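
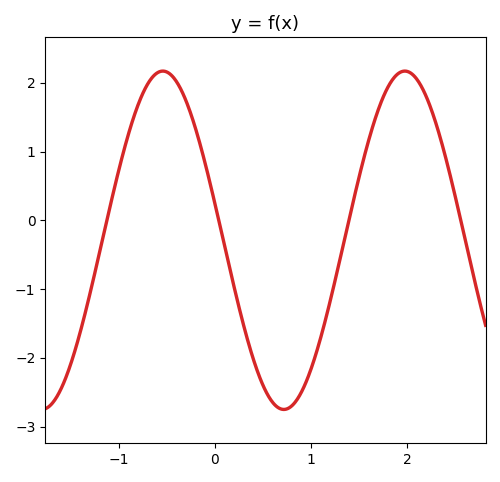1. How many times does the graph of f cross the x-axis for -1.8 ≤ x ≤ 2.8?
4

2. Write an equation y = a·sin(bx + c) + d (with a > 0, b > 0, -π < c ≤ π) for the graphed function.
y = 2.46sin(2.5x + 2.9) - 0.29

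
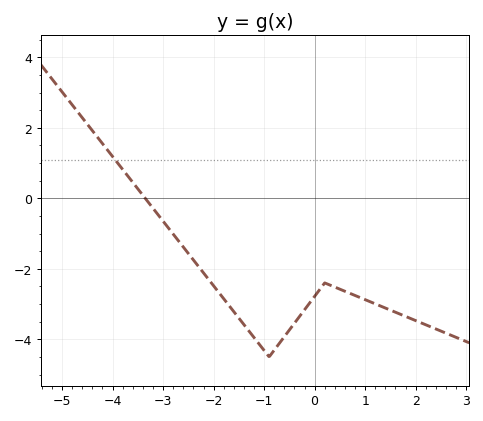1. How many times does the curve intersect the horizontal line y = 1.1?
1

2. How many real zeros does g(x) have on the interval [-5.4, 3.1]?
1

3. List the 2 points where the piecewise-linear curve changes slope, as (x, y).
(-0.9, -4.5); (0.2, -2.4)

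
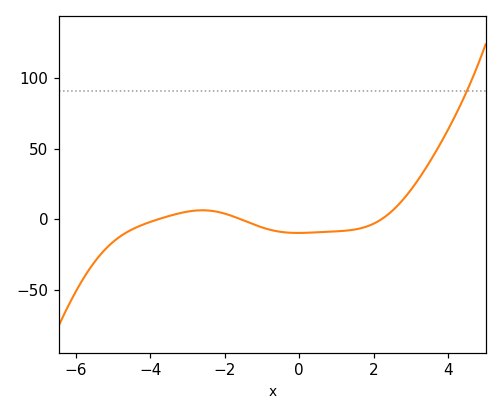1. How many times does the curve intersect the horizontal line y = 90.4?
1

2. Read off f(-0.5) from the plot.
-10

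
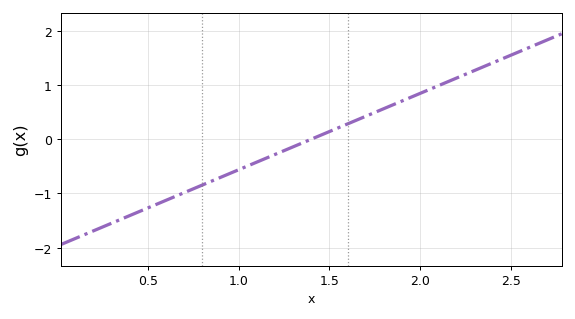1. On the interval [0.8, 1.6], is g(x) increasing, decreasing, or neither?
increasing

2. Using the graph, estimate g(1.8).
0.564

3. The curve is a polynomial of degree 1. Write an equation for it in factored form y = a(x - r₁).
y = 1.41(x - 1.4)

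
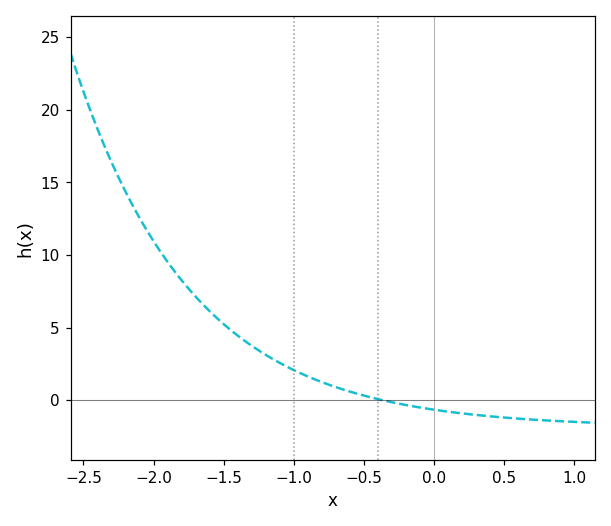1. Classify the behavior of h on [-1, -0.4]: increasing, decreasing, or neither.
decreasing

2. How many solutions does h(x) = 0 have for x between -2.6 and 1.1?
1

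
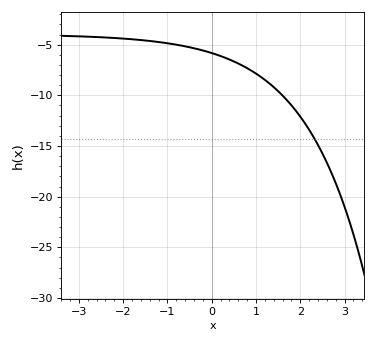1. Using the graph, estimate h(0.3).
-6.5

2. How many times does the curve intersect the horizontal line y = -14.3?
1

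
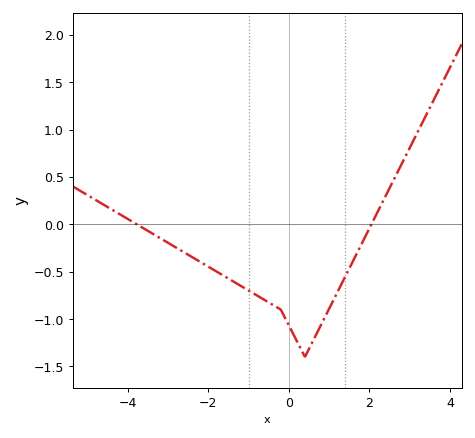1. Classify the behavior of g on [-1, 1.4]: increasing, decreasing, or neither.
neither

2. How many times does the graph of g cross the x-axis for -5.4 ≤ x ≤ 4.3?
2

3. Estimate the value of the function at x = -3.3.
-0.1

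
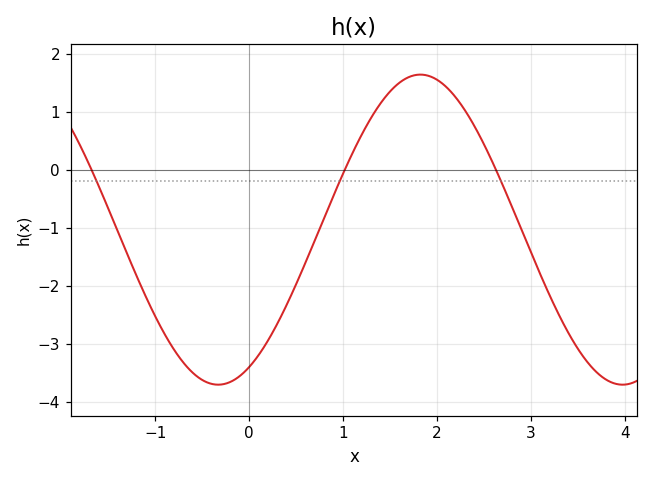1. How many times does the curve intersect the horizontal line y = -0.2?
3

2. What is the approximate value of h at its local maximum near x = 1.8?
1.6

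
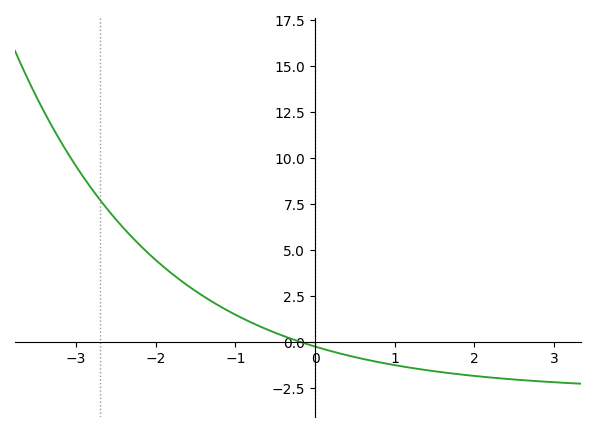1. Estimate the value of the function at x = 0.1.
-0.5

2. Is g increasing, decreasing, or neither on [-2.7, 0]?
decreasing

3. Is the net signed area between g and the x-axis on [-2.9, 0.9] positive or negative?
positive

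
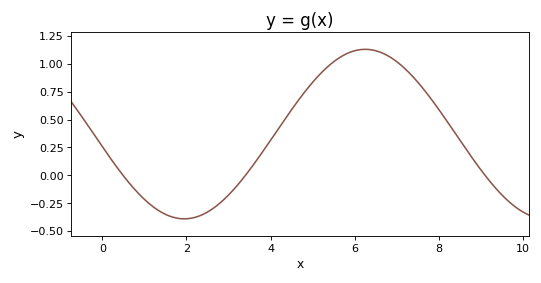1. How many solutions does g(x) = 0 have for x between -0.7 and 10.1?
3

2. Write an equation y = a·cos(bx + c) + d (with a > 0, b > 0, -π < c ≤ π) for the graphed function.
y = 0.76cos(0.73x + 1.72) + 0.37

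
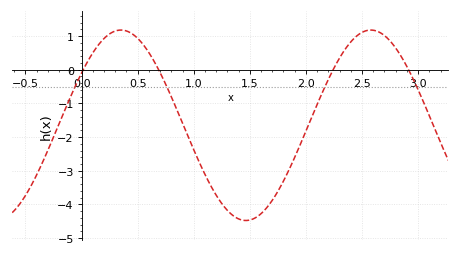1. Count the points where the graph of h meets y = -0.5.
4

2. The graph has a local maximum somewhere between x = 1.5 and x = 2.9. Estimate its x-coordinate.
2.58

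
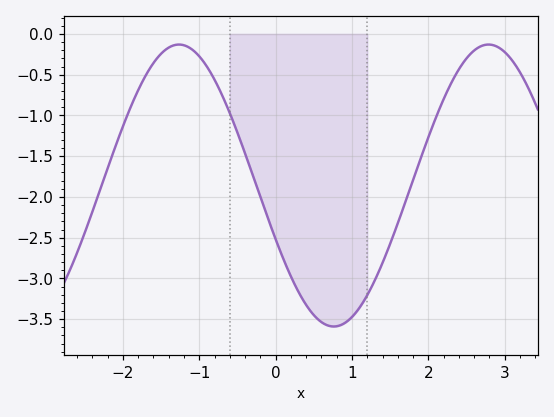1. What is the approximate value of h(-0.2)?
-2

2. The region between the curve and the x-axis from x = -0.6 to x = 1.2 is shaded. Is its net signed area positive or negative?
negative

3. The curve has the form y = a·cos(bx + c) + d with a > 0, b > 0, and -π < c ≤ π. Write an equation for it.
y = 1.73cos(1.6x + 2) - 1.86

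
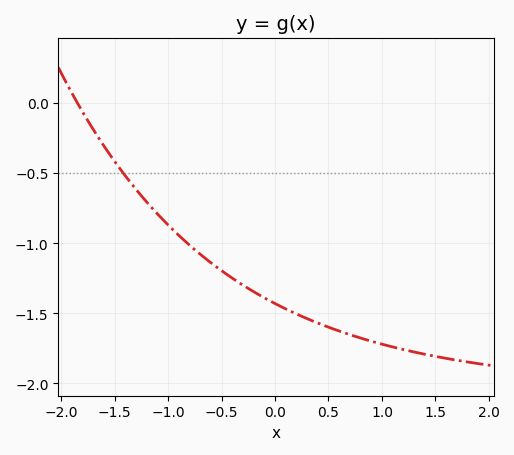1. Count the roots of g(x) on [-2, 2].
1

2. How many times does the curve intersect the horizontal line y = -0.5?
1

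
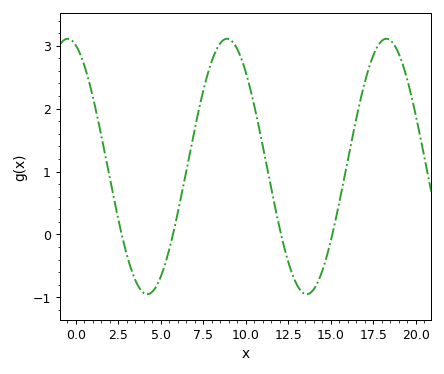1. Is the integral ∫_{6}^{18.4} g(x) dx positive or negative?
positive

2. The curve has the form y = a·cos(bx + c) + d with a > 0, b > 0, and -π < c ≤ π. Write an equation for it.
y = 2.03cos(0.67x + 0.32) + 1.08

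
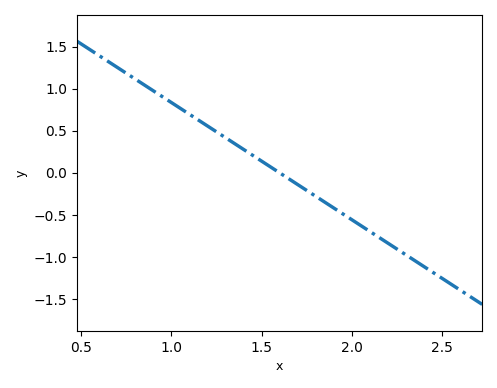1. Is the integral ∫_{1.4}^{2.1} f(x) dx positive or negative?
negative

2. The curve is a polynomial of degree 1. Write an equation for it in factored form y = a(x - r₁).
y = -1.39(x - 1.6)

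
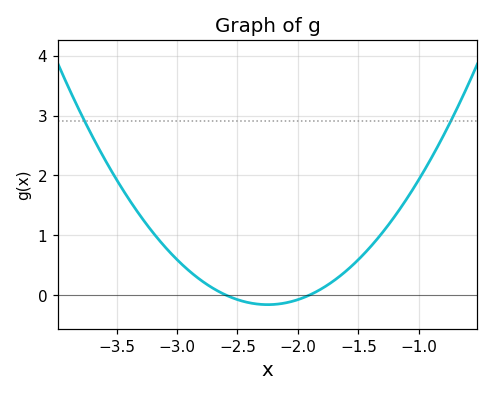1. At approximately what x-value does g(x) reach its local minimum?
-2.25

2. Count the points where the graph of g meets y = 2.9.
2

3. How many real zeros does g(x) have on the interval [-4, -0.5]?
2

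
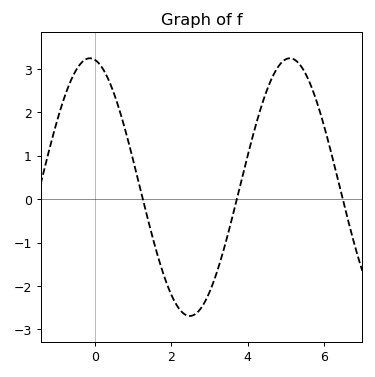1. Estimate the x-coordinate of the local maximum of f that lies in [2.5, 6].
5.1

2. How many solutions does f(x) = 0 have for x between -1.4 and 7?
3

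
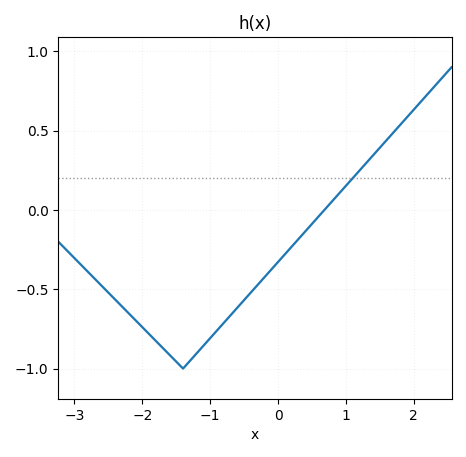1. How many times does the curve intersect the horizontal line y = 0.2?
1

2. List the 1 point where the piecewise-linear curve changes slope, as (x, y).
(-1.4, -1)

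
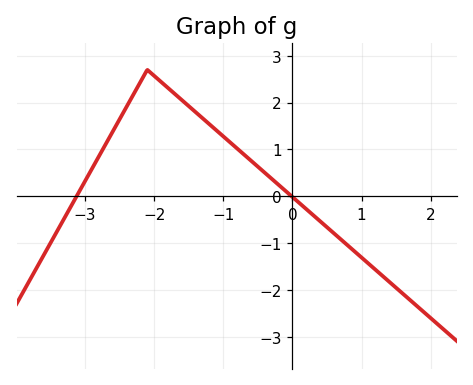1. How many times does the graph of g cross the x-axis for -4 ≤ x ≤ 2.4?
2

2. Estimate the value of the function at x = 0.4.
-0.533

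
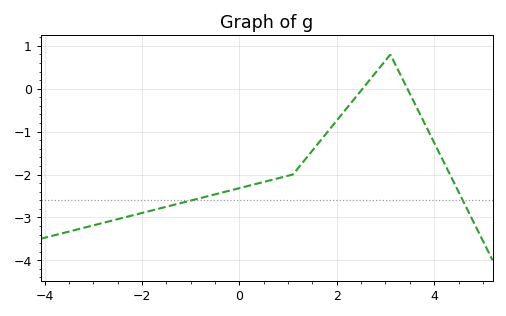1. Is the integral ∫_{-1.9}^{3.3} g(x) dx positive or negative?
negative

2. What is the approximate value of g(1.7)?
-1.2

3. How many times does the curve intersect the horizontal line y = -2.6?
2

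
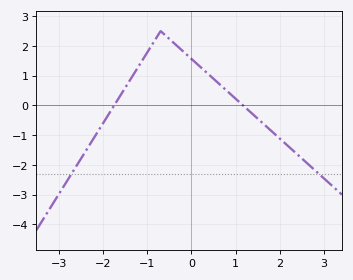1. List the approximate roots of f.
-1.8, 1.2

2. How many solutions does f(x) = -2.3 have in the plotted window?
2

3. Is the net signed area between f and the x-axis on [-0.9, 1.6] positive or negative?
positive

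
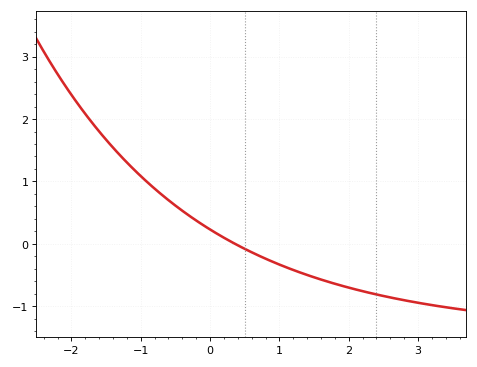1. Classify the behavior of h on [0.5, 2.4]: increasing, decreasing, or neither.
decreasing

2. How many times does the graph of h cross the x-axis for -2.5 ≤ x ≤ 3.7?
1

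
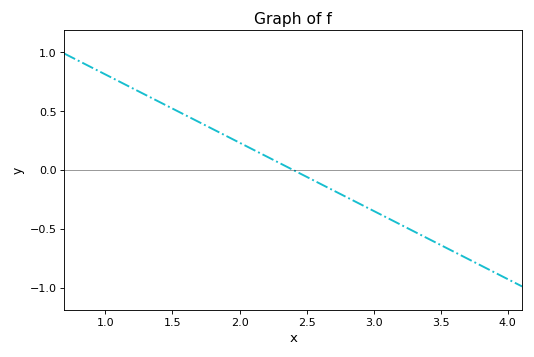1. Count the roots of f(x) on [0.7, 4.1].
1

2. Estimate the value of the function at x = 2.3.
0.05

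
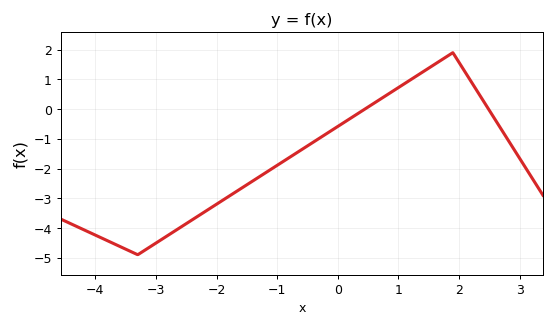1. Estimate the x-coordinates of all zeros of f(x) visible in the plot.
0.447, 2.49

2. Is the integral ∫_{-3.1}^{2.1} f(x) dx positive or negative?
negative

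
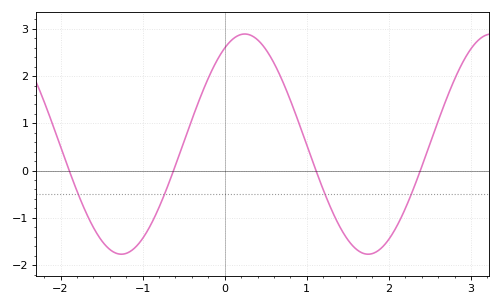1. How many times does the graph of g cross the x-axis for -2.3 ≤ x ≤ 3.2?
4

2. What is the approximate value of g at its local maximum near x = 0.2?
2.9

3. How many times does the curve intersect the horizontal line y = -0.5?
4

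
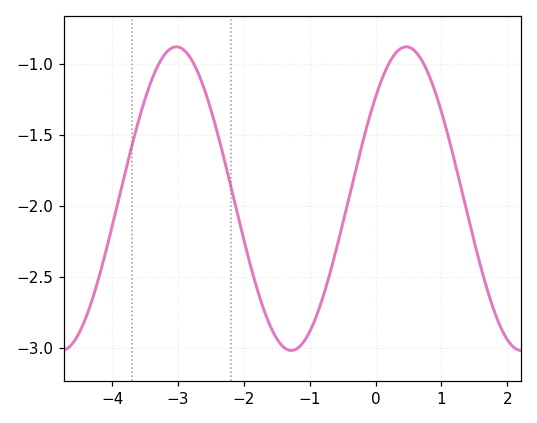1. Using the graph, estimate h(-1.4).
-2.99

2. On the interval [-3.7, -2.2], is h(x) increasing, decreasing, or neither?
neither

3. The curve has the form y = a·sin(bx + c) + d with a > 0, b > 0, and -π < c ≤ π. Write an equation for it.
y = 1.07sin(1.8x + 0.732) - 1.95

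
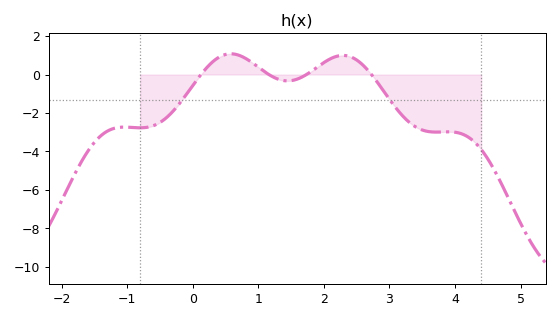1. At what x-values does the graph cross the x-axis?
0.126, 1.16, 1.73, 2.73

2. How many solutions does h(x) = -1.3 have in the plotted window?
2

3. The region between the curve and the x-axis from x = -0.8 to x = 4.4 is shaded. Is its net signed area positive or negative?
negative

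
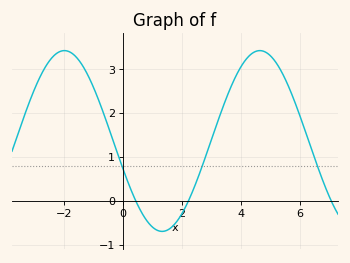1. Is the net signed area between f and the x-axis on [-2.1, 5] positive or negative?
positive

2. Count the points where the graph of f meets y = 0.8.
3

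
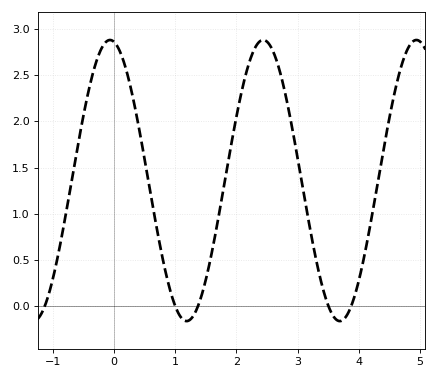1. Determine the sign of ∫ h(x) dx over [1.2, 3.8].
positive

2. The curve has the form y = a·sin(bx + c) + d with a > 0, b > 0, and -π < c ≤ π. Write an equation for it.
y = 1.52sin(2.5x + 1.7) + 1.36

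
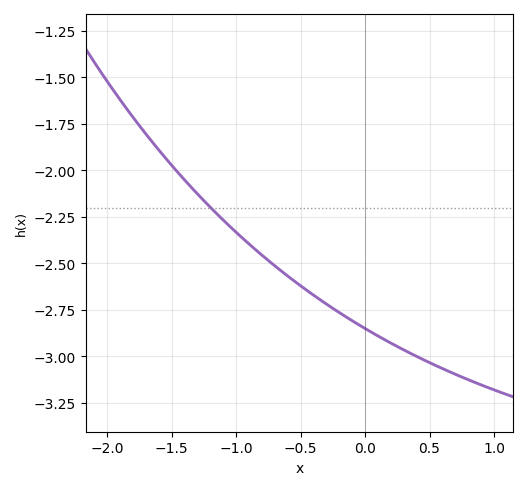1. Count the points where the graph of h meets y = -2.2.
1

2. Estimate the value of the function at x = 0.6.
-3.07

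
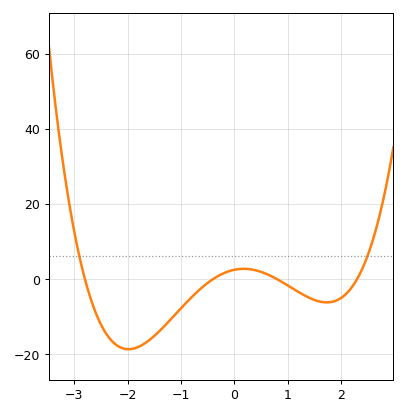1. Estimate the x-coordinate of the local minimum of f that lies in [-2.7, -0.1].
-2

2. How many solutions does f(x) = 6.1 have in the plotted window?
2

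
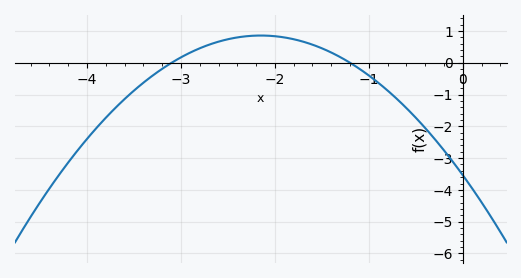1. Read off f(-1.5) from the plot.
0.5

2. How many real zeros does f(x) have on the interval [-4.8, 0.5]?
2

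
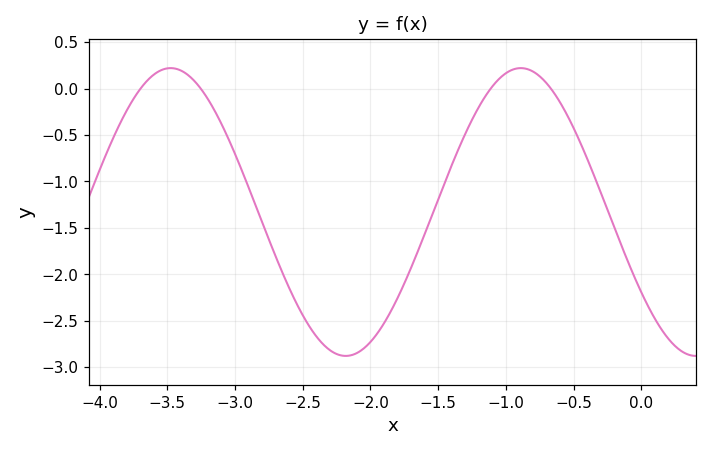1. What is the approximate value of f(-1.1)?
0.021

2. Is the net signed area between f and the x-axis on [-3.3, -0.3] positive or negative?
negative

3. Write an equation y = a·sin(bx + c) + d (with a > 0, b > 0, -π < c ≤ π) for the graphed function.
y = 1.55sin(2.43x - 2.55) - 1.33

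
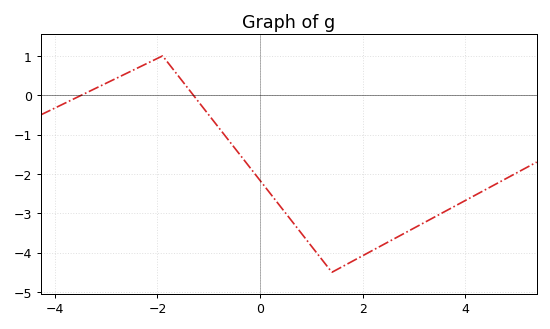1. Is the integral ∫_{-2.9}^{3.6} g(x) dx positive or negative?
negative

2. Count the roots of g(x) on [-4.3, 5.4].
2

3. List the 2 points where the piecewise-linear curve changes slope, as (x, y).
(-1.9, 1); (1.4, -4.5)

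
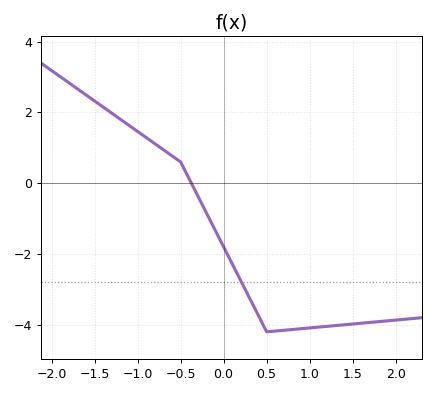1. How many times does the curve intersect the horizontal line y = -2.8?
1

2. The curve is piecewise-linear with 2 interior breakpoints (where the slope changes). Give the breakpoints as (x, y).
(-0.5, 0.6); (0.5, -4.2)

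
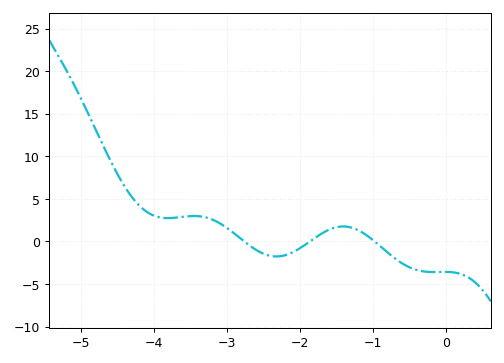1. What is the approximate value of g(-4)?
3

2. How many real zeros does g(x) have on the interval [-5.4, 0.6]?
3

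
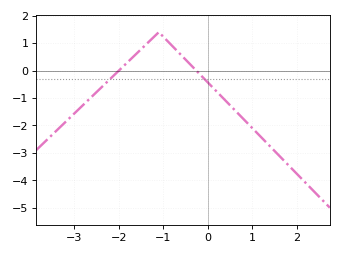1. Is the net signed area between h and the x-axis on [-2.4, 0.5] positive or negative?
positive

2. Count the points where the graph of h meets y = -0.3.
2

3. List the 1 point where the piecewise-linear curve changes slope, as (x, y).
(-1.1, 1.4)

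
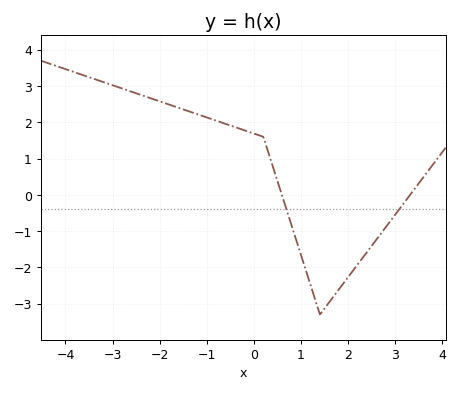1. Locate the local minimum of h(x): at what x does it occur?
1.4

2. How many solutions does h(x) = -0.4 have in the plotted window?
2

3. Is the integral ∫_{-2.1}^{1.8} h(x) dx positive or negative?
positive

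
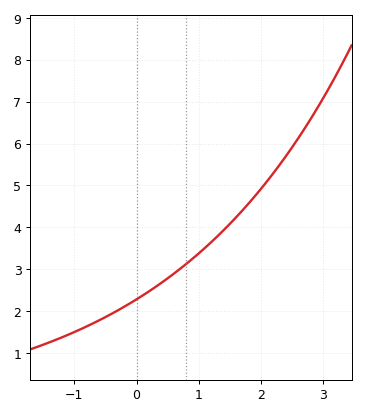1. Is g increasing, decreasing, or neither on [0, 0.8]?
increasing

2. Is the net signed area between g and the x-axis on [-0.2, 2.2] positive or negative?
positive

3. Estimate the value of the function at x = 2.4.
5.7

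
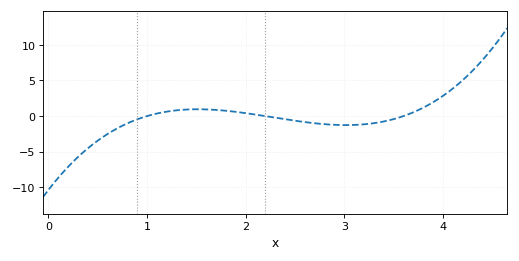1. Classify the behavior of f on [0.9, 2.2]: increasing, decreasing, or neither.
neither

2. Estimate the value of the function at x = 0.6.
-2.52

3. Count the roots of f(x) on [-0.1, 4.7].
3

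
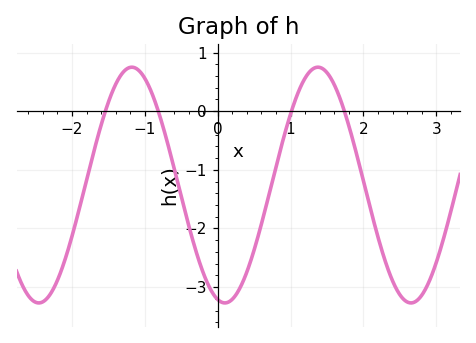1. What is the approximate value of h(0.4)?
-2.74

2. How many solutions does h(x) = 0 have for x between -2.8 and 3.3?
4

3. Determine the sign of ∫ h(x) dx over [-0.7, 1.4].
negative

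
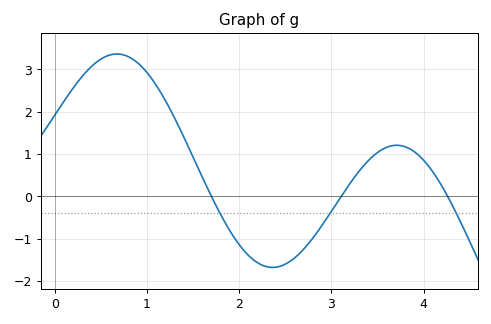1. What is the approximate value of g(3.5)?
1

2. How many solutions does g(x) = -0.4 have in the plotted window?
3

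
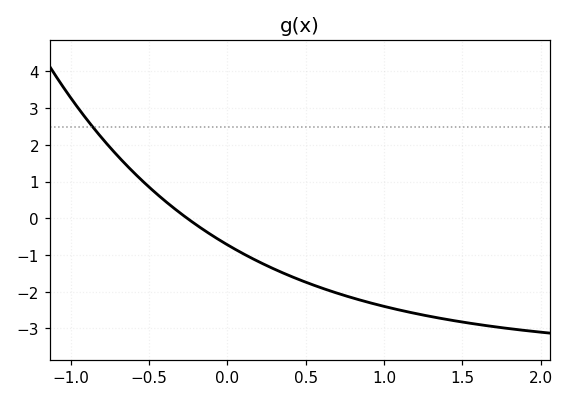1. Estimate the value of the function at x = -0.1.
-0.5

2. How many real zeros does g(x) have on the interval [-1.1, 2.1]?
1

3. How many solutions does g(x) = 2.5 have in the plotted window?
1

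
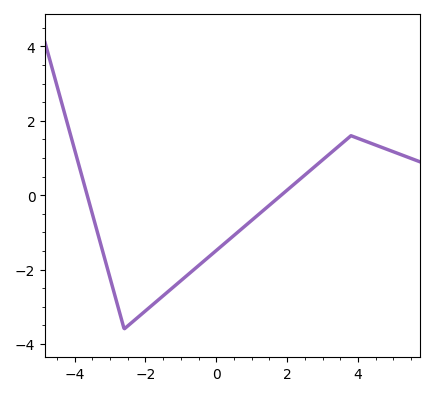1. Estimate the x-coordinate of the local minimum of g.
-2.6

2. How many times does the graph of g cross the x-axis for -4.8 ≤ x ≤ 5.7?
2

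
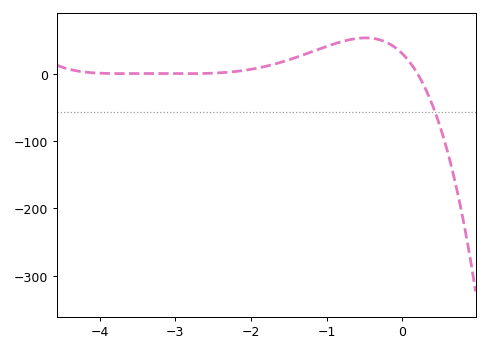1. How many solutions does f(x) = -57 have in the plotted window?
1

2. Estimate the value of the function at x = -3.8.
0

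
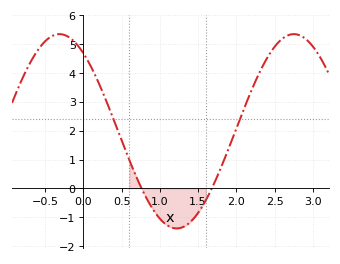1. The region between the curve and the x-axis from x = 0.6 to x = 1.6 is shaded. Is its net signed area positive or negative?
negative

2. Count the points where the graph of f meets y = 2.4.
2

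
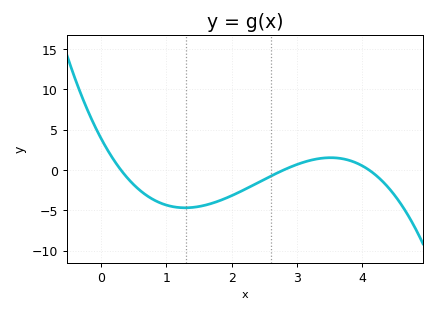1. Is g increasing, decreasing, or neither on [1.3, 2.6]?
increasing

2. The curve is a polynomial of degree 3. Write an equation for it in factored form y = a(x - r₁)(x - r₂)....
y = -1.12(x - 0.3)(x - 2.8)(x - 4.1)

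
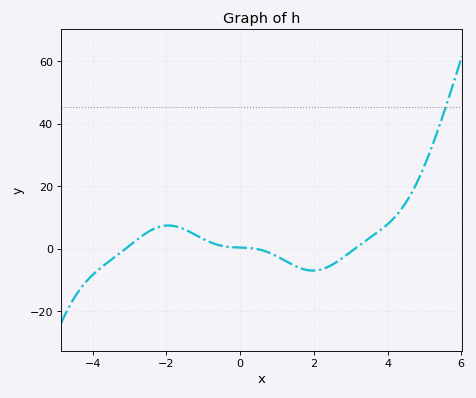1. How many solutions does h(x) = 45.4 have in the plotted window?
1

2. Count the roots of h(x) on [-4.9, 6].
3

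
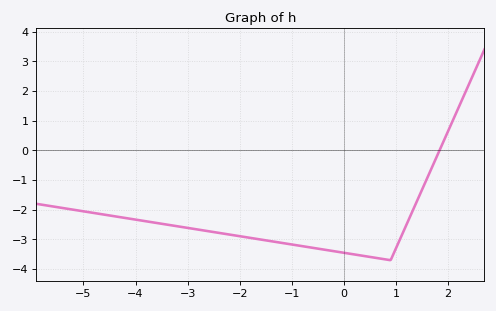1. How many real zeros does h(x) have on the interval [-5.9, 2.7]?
1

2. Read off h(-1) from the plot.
-3.2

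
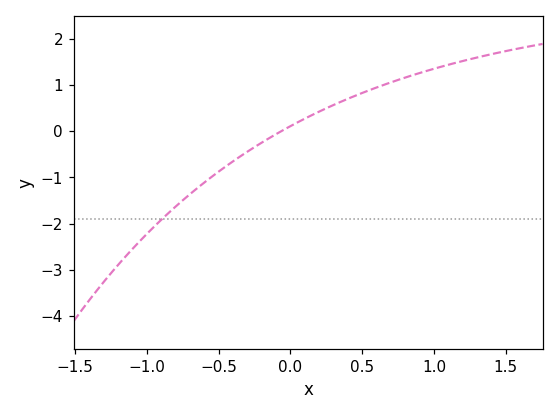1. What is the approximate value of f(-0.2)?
-0.2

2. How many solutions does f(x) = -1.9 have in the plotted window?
1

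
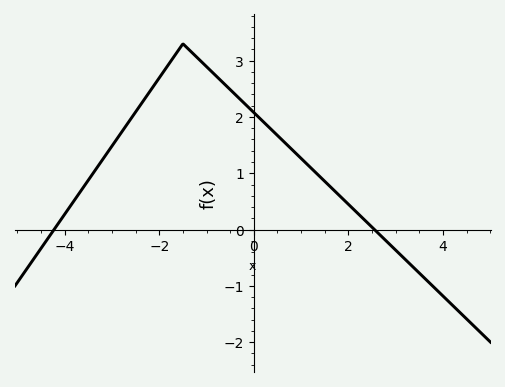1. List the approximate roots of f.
-4.23, 2.55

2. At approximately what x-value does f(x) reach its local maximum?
-1.5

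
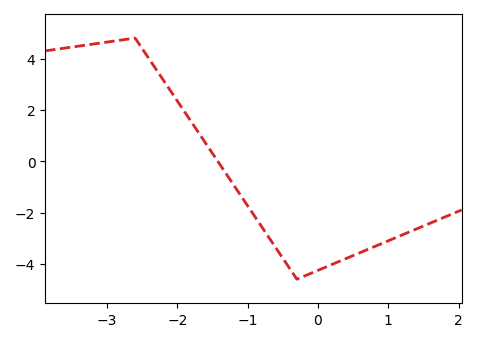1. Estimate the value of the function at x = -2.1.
2.8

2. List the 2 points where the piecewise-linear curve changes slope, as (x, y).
(-2.6, 4.8); (-0.3, -4.6)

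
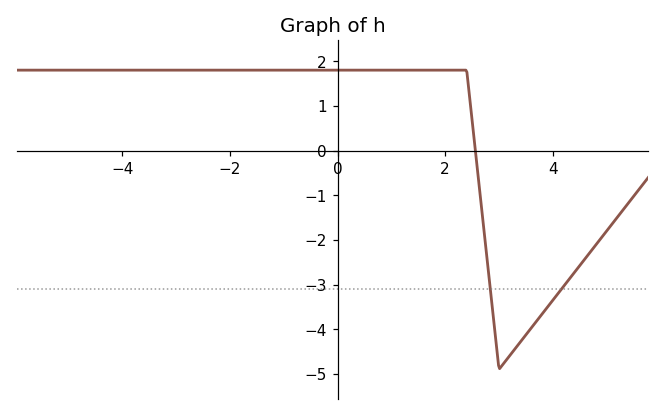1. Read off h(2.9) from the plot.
-3.8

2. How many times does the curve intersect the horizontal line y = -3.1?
2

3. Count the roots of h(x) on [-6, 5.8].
1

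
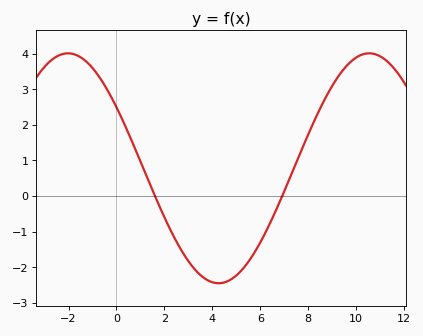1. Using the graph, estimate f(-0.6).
3.2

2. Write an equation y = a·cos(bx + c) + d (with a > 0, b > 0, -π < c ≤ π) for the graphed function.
y = 3.23cos(0.5x + 1) + 0.78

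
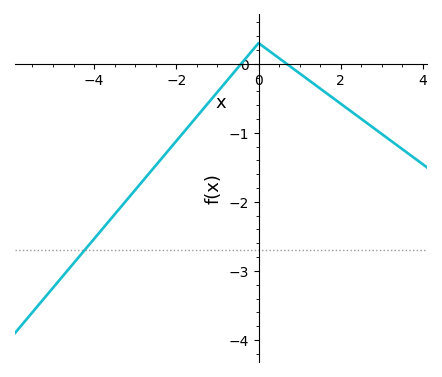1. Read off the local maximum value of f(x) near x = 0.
0.299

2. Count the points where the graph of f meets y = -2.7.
1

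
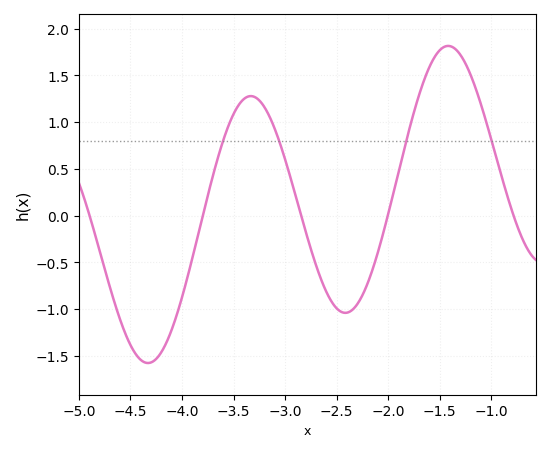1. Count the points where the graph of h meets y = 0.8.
4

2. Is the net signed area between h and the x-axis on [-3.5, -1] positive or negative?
positive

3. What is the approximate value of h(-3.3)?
1.25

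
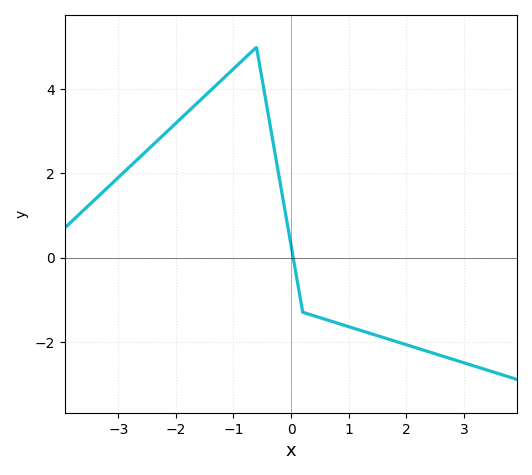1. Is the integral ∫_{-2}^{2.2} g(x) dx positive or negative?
positive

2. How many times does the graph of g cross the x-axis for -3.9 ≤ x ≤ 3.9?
1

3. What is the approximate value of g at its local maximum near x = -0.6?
5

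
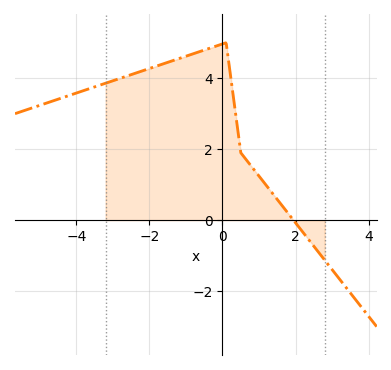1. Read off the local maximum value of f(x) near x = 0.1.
5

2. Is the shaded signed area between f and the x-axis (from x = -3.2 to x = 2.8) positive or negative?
positive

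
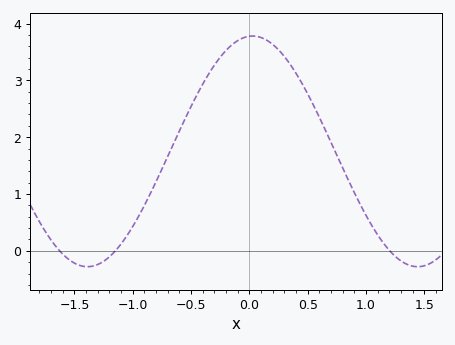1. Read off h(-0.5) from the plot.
2.54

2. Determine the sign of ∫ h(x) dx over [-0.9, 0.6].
positive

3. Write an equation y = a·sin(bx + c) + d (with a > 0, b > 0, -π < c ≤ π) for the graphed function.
y = 2.03sin(2.22x + 1.51) + 1.75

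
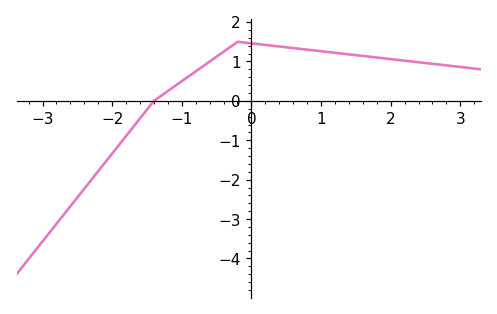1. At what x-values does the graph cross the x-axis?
-1.4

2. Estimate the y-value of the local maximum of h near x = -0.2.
1.5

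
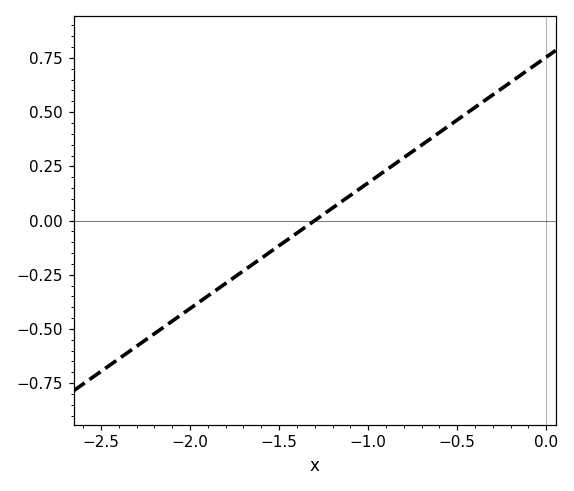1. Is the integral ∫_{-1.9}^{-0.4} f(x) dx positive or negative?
positive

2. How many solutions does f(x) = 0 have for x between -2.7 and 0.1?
1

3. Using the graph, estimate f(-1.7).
-0.232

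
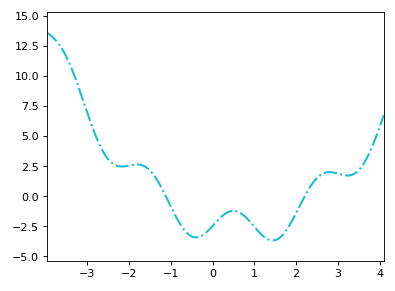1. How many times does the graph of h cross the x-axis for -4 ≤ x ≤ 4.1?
2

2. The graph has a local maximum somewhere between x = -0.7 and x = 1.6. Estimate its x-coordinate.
0.499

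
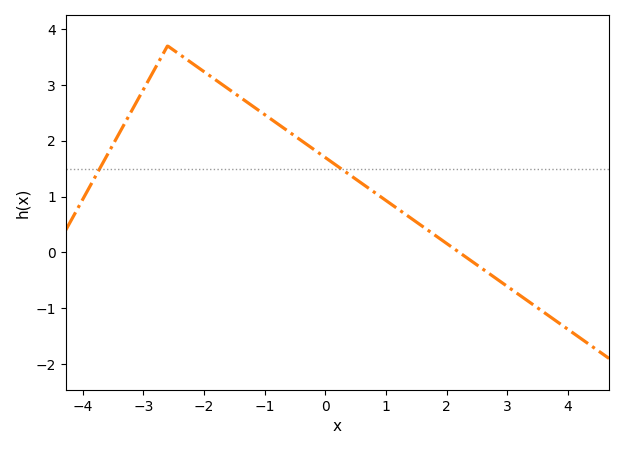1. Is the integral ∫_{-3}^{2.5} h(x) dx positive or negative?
positive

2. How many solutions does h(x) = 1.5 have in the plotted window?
2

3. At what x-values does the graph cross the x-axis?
2.2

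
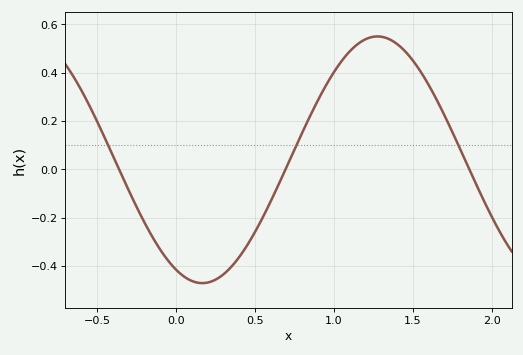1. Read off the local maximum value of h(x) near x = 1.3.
0.54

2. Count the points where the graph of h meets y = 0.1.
3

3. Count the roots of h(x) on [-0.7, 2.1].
3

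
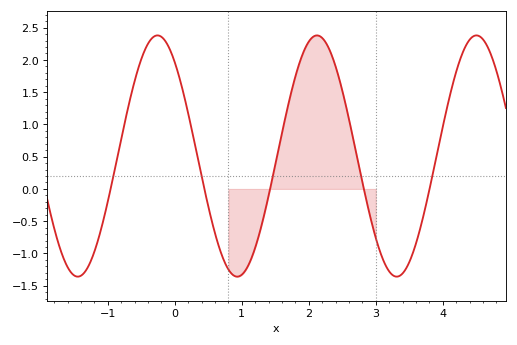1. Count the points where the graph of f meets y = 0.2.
5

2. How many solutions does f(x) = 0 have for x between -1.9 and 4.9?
5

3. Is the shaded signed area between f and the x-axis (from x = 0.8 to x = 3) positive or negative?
positive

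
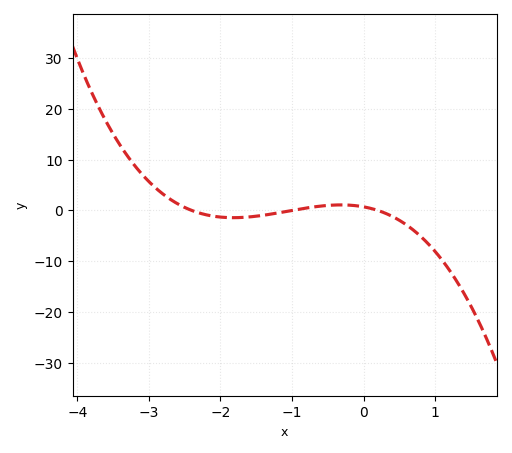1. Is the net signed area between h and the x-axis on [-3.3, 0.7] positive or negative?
positive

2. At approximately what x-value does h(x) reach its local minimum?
-1.82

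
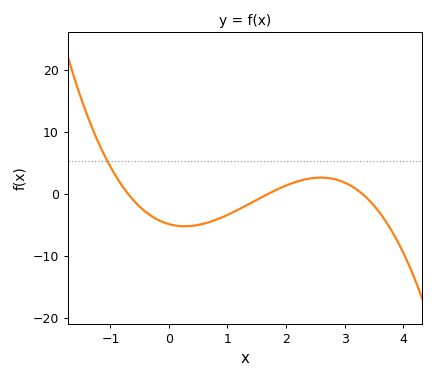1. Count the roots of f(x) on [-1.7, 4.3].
3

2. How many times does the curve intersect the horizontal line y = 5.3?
1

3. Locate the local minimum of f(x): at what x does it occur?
0.269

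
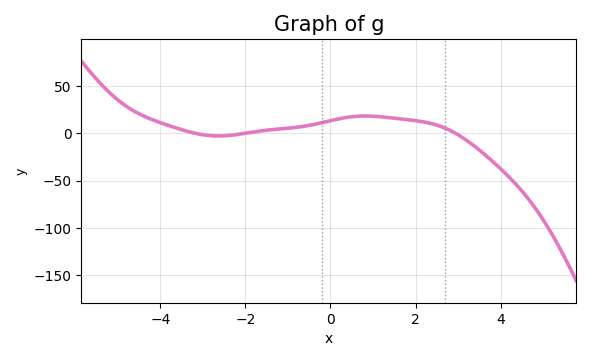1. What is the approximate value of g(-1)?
5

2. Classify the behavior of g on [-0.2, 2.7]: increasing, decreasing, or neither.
neither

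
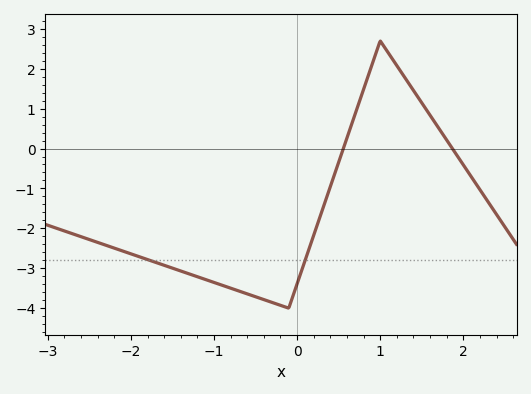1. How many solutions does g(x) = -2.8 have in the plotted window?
2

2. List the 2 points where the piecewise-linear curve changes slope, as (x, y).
(-0.1, -4); (1, 2.7)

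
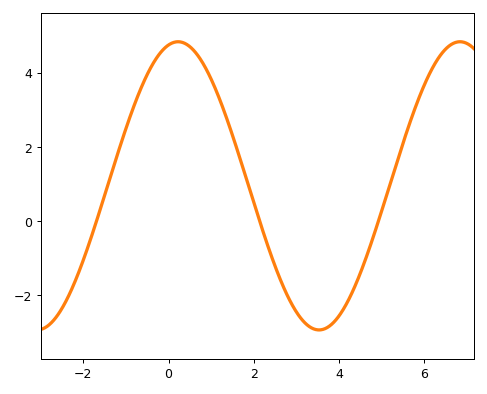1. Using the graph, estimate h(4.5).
-1.4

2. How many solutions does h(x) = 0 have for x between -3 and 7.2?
3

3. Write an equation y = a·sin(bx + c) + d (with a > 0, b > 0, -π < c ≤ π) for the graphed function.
y = 3.89sin(0.95x + 1.4) + 0.95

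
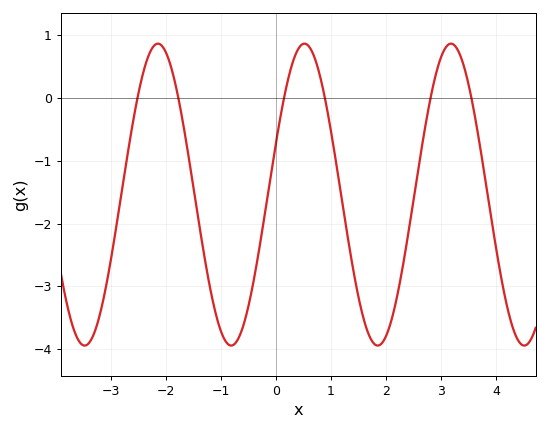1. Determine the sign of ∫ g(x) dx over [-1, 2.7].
negative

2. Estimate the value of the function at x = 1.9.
-3.92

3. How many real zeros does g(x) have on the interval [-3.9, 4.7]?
6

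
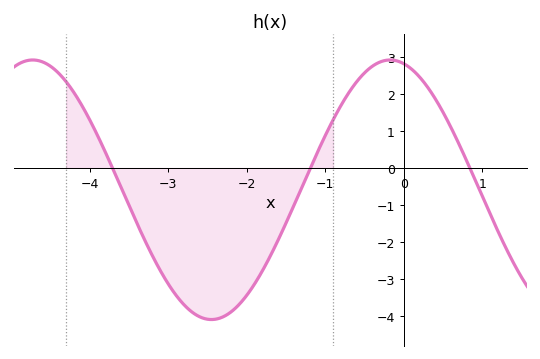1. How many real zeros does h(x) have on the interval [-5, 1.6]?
3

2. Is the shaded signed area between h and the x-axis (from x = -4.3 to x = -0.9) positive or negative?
negative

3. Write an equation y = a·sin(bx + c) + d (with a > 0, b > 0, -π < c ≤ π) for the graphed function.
y = 3.5sin(1.38x + 1.81) - 0.59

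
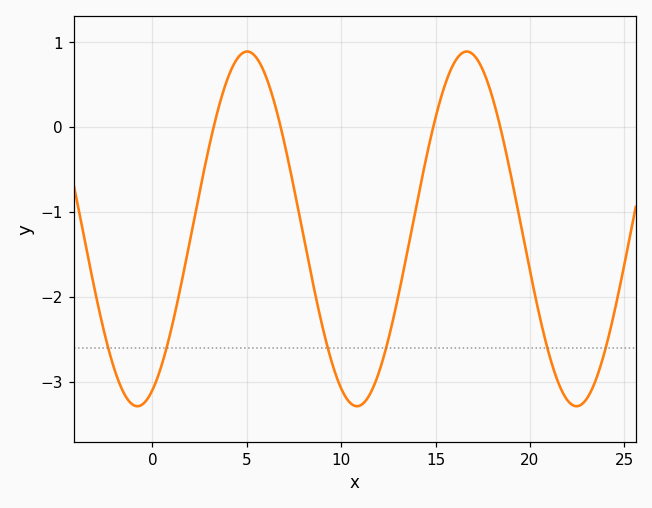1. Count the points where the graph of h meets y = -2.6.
6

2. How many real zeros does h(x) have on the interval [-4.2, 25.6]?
4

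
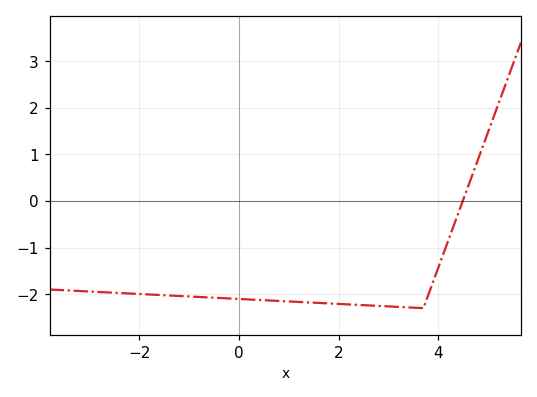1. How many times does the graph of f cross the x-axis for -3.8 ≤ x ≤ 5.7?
1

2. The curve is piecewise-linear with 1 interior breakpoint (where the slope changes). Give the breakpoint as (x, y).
(3.7, -2.3)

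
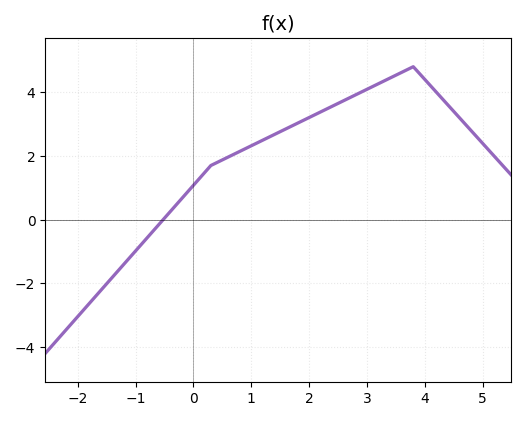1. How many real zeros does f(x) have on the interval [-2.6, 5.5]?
1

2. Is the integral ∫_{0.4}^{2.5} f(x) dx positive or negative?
positive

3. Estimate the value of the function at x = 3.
4.09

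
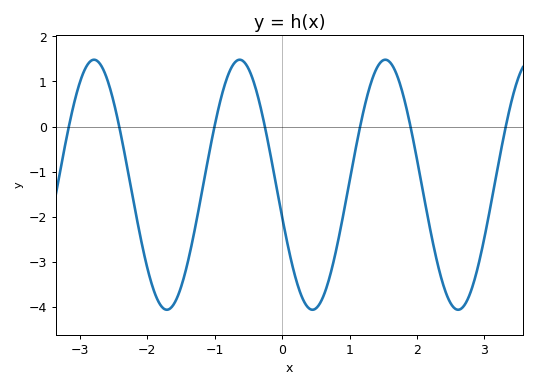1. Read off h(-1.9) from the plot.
-3.6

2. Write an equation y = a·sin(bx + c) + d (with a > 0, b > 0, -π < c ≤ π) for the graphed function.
y = 2.77sin(2.9x - 2.9) - 1.29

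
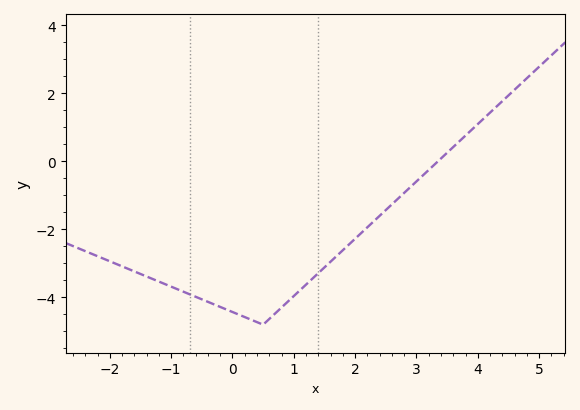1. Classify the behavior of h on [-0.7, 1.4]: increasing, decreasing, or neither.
neither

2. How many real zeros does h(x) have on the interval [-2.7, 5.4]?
1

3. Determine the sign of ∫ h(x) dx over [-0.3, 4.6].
negative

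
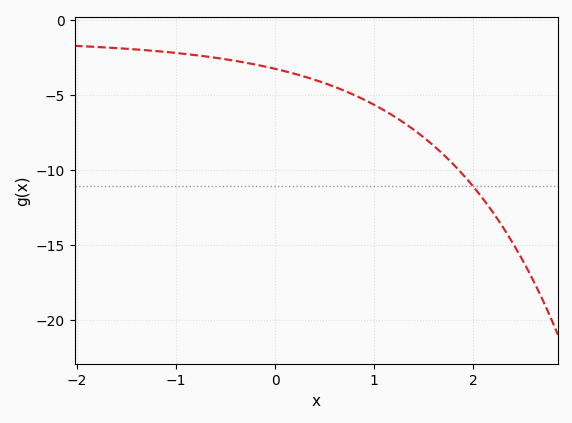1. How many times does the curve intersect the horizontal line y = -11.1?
1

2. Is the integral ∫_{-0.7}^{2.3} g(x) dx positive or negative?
negative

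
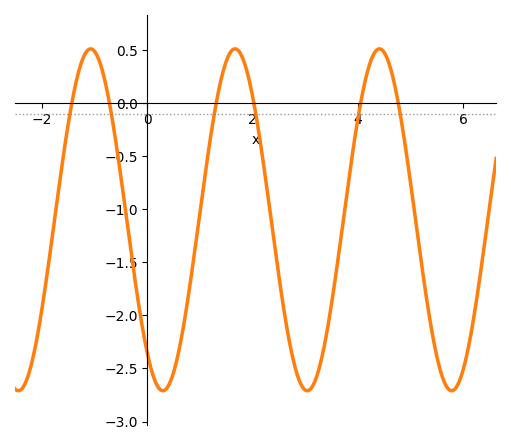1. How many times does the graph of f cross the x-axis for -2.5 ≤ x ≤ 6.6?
6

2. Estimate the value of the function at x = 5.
-0.75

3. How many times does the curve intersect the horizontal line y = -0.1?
6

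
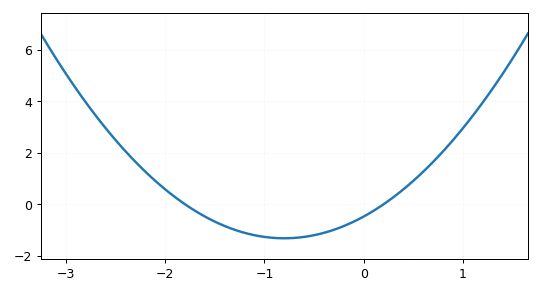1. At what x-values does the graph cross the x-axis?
-1.8, 0.2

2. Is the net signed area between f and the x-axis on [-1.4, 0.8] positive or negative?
negative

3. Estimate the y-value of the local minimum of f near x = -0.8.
-1.4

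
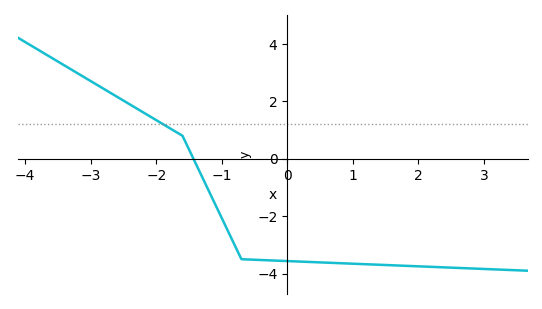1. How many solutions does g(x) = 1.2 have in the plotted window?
1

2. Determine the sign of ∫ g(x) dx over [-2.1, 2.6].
negative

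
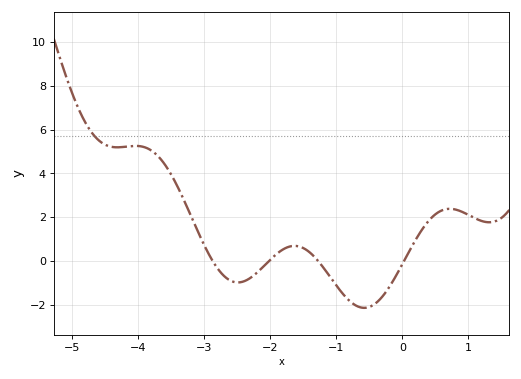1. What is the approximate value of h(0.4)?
1.84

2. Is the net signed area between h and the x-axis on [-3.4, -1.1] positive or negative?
positive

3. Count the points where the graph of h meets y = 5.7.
1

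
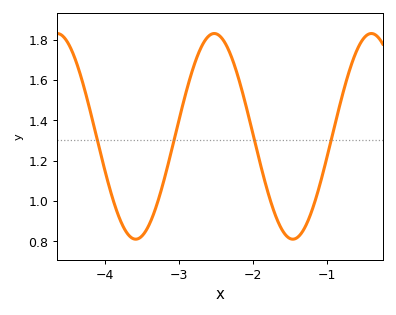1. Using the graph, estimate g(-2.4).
1.8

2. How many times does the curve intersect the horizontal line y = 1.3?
4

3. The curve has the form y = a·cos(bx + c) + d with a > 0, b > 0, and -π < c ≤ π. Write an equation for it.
y = 0.51cos(2.97x + 1.21) + 1.32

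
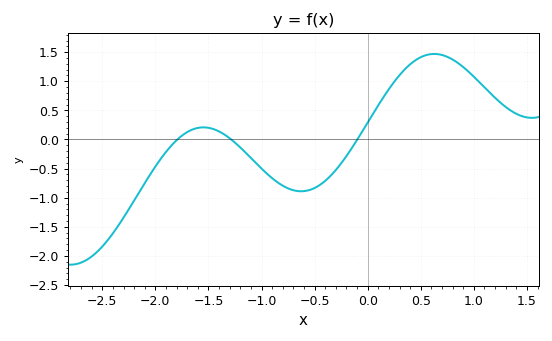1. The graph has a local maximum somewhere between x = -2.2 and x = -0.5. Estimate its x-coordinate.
-1.55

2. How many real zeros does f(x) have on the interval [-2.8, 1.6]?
3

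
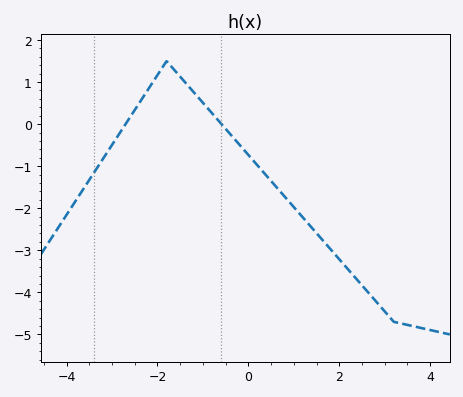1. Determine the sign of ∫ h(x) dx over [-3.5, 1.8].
negative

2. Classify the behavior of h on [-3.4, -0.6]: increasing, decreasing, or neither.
neither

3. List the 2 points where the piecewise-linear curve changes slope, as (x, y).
(-1.8, 1.5); (3.2, -4.7)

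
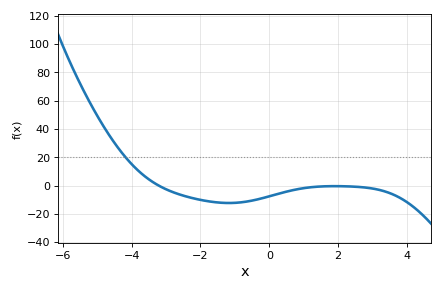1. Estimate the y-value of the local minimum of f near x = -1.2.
-12.4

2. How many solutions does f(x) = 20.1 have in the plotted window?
1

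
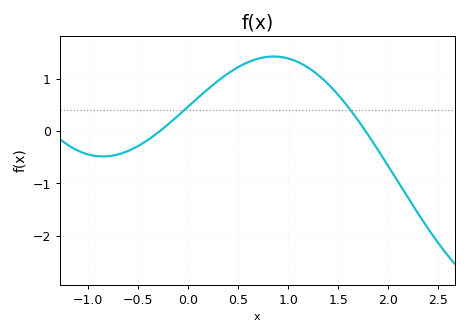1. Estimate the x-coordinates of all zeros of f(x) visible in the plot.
-0.3, 1.8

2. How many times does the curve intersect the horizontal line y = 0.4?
2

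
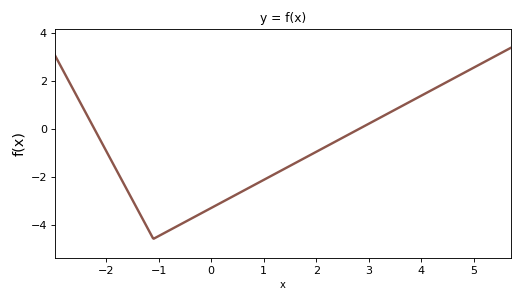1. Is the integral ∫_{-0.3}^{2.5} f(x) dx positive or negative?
negative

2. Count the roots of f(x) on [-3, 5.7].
2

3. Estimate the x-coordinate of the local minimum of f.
-1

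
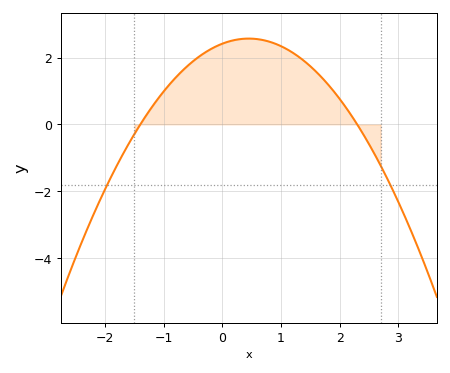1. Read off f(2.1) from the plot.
0.6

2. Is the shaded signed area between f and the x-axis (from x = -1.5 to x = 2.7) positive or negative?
positive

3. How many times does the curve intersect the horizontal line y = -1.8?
2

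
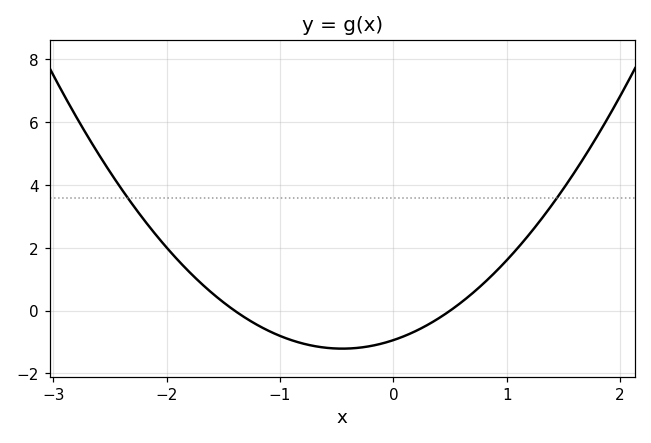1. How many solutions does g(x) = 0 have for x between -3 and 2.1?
2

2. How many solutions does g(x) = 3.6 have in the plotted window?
2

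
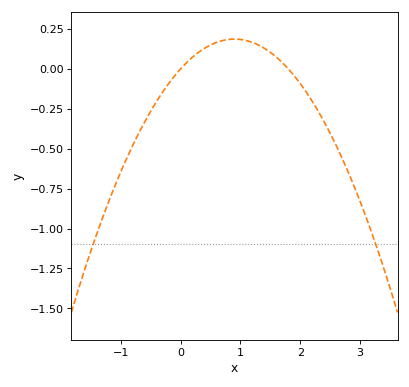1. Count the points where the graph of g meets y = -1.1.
2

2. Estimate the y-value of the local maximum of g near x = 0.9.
0.18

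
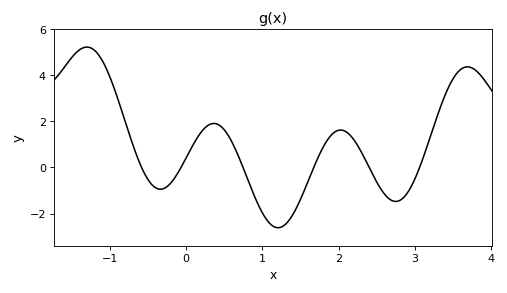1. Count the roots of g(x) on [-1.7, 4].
6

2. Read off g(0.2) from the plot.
1.54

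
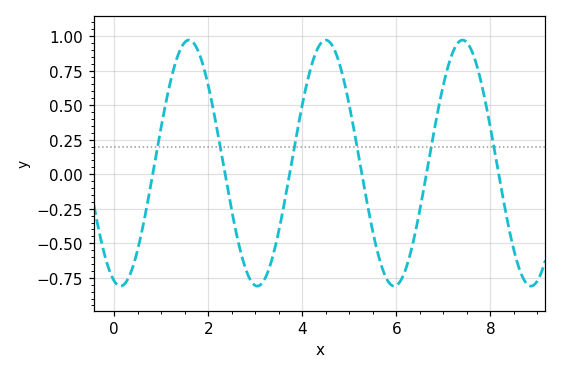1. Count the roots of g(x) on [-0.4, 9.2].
6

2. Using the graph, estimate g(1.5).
0.953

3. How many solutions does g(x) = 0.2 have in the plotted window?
6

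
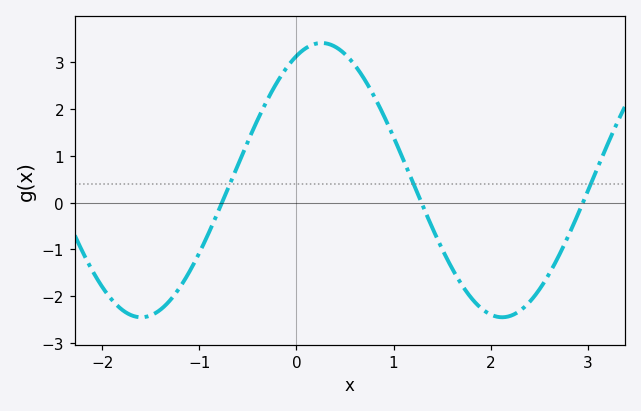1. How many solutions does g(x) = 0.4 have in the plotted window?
3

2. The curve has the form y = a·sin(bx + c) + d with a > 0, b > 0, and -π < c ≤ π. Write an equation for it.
y = 2.93sin(1.7x + 1.1) + 0.48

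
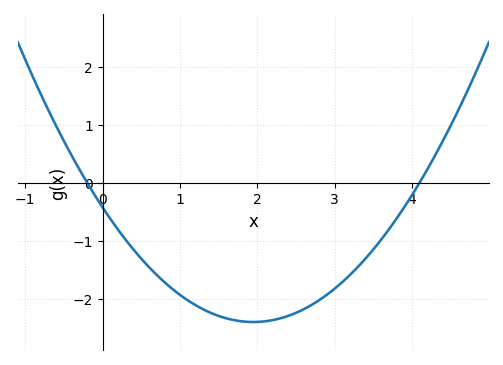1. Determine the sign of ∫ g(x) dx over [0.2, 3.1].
negative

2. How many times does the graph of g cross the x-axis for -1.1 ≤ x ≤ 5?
2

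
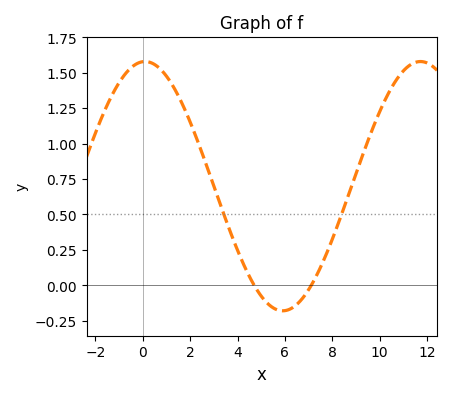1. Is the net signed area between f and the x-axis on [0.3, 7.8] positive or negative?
positive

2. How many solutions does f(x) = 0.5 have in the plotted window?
2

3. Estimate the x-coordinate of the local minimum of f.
5.91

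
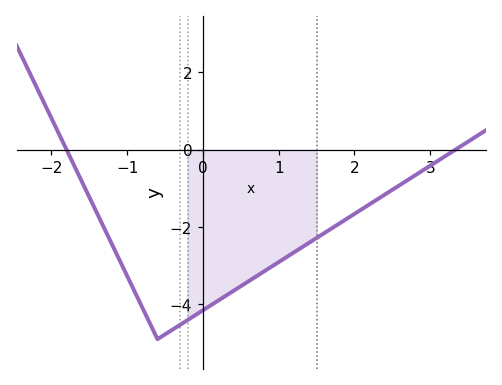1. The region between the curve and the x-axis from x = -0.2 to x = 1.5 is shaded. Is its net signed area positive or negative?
negative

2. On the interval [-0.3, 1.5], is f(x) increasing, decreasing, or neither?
increasing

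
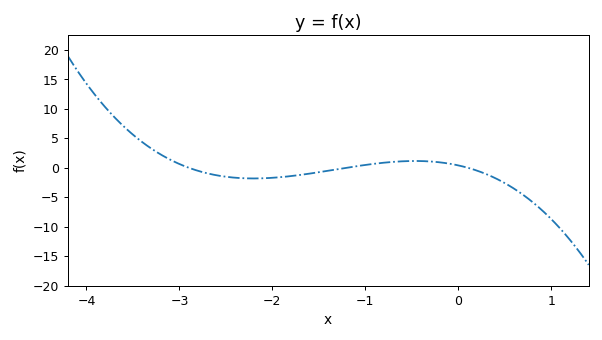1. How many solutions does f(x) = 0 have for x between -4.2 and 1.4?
3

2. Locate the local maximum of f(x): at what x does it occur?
-0.5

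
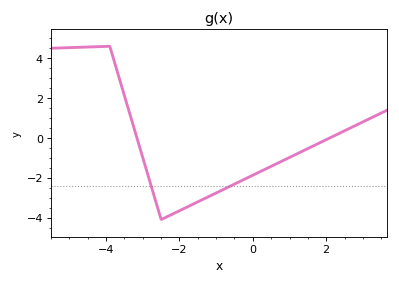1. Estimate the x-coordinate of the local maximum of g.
-4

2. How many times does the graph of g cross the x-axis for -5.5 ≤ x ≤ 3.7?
2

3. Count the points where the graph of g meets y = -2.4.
2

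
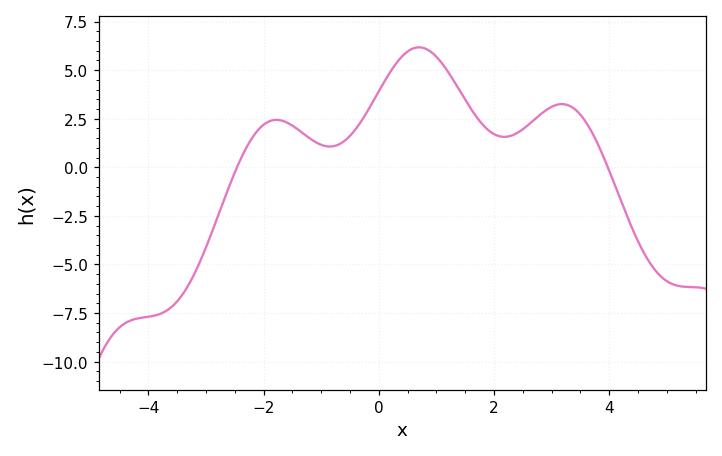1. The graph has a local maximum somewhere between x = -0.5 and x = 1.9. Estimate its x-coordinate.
0.6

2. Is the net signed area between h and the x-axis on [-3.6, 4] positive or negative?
positive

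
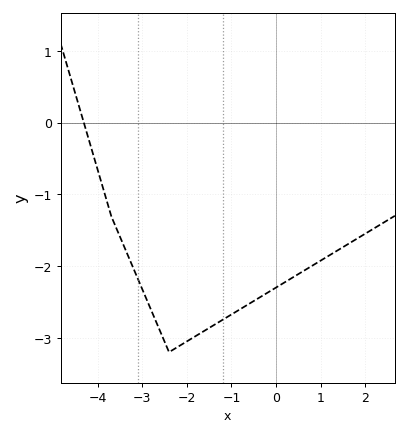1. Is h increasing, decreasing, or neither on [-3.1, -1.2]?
neither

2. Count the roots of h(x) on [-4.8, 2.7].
1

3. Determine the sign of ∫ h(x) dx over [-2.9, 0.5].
negative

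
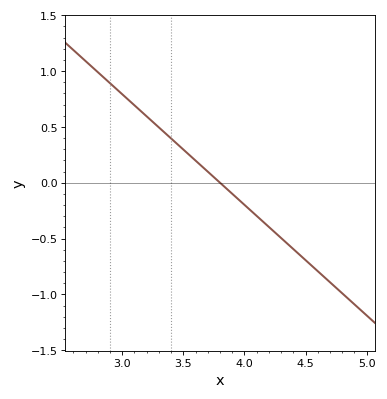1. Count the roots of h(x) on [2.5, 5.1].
1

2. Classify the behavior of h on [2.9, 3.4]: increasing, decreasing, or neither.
decreasing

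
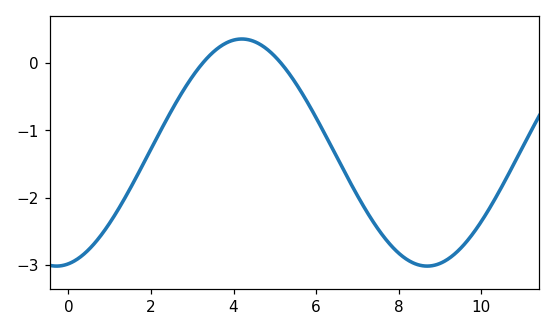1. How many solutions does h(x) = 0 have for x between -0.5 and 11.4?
2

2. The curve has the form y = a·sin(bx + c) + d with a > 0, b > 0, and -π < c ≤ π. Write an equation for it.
y = 1.69sin(0.7x - 1.4) - 1.33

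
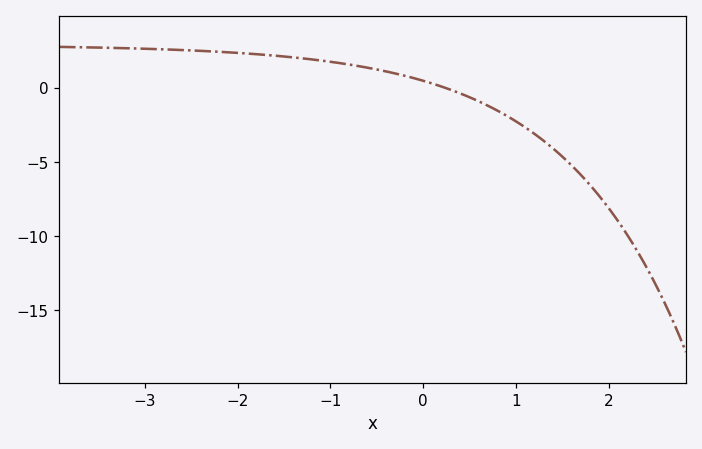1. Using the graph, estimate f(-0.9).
1.7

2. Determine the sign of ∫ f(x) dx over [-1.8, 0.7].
positive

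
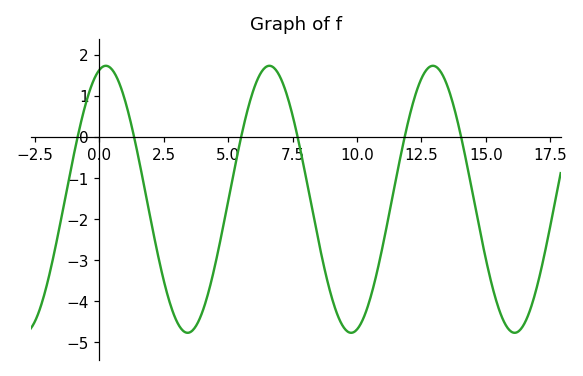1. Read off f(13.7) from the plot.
0.865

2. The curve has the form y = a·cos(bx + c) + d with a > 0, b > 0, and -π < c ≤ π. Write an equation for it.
y = 3.25cos(0.99x - 0.25) - 1.52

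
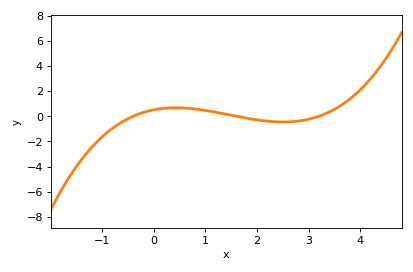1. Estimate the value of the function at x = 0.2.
0.6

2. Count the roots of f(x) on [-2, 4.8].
3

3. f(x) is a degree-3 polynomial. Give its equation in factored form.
y = 0.25(x + 0.4)(x - 1.6)(x - 3.2)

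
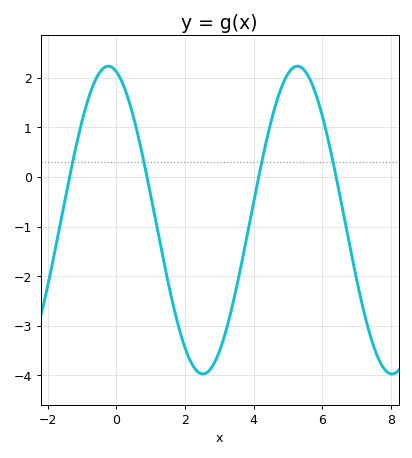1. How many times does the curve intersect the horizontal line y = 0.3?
4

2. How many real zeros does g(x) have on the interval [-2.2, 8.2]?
4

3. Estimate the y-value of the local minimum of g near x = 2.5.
-3.97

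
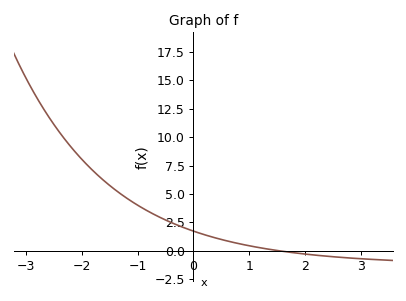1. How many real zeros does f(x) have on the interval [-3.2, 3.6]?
1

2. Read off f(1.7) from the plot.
-0.113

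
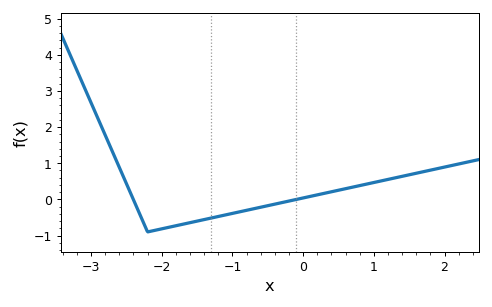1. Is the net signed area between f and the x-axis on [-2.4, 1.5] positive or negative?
negative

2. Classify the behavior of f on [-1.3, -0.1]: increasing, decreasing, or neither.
increasing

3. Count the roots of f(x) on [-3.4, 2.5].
2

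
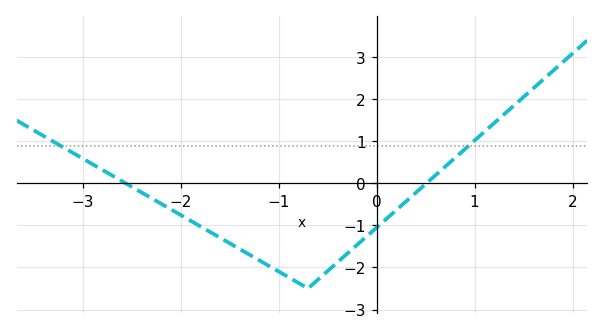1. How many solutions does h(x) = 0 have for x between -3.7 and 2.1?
2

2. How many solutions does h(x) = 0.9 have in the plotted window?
2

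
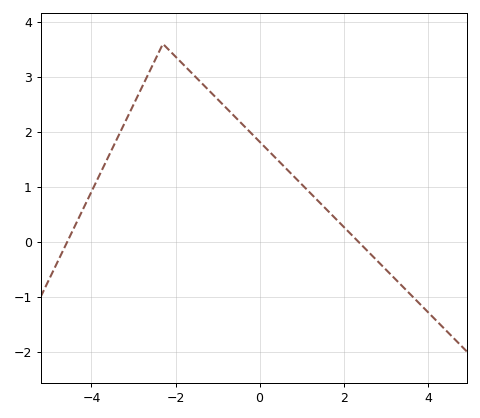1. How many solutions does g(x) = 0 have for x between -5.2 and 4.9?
2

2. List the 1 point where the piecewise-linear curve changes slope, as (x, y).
(-2.3, 3.6)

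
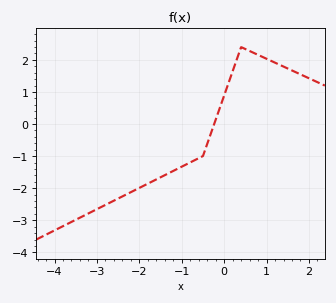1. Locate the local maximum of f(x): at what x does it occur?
0.402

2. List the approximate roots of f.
-0.235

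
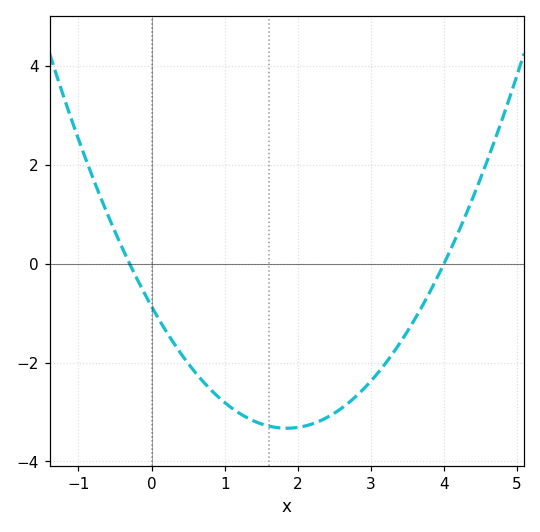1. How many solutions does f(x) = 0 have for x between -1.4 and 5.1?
2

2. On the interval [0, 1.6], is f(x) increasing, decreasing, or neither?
decreasing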